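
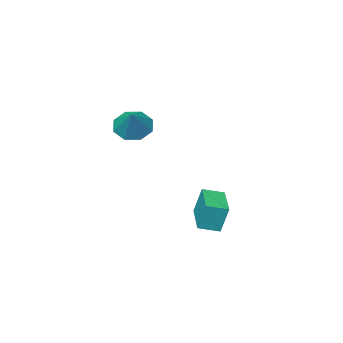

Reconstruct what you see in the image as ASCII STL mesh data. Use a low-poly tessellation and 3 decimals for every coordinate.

solid 
facet normal -0.504 -0.854 0.128
outer loop
vertex 0.133 0.36 0.498
vertex -0.65 0.788 0.273
vertex 0.324 0.063 -0.732
endloop
endfacet
facet normal 0.851 -0.465 0.244
outer loop
vertex 1.19 1.532 -0.953
vertex 0.133 0.36 0.498
vertex 0.324 0.063 -0.732
endloop
endfacet
facet normal -0.503 -0.855 0.129
outer loop
vertex 0.324 0.063 -0.732
vertex -0.65 0.788 0.273
vertex -0.459 0.49 -0.957
endloop
endfacet
facet normal 0.149 -0.233 -0.961
outer loop
vertex -0.459 0.49 -0.957
vertex 1.19 1.532 -0.953
vertex 0.324 0.063 -0.732
endloop
endfacet
facet normal -0.149 0.232 0.961
outer loop
vertex 0.133 0.36 0.498
vertex 0.216 2.257 0.052
vertex -0.65 0.788 0.273
endloop
endfacet
facet normal 0.851 -0.465 0.245
outer loop
vertex 0.999 1.83 0.277
vertex 0.133 0.36 0.498
vertex 1.19 1.532 -0.953
endloop
endfacet
facet normal -0.149 0.232 0.961
outer loop
vertex 0.999 1.83 0.277
vertex 0.216 2.257 0.052
vertex 0.133 0.36 0.498
endloop
endfacet
facet normal -0.851 0.465 -0.245
outer loop
vertex -0.65 0.788 0.273
vertex 0.216 2.257 0.052
vertex -0.459 0.49 -0.957
endloop
endfacet
facet normal 0.149 -0.232 -0.961
outer loop
vertex 0.407 1.96 -1.178
vertex 1.19 1.532 -0.953
vertex -0.459 0.49 -0.957
endloop
endfacet
facet normal -0.851 0.465 -0.244
outer loop
vertex -0.459 0.49 -0.957
vertex 0.216 2.257 0.052
vertex 0.407 1.96 -1.178
endloop
endfacet
facet normal 0.504 0.854 -0.129
outer loop
vertex 0.407 1.96 -1.178
vertex 0.999 1.83 0.277
vertex 1.19 1.532 -0.953
endloop
endfacet
facet normal 0.503 0.855 -0.128
outer loop
vertex 0.216 2.257 0.052
vertex 0.999 1.83 0.277
vertex 0.407 1.96 -1.178
endloop
endfacet
facet normal -0.461 -0.583 -0.669
outer loop
vertex 1.138 -4.392 3.081
vertex 0.633 -3.734 2.855
vertex 1.395 -4.034 2.592
endloop
endfacet
facet normal 0.921 -0.242 0.307
outer loop
vertex 1.138 -4.392 3.081
vertex 1.395 -4.034 2.592
vertex 1.287 -2.906 3.805
endloop
endfacet
facet normal -0.461 -0.584 -0.668
outer loop
vertex 1.395 -4.034 2.592
vertex 0.633 -3.734 2.855
vertex 1.205 -3.501 2.257
endloop
endfacet
facet normal 0.957 0.249 -0.146
outer loop
vertex 1.395 -4.034 2.592
vertex 1.205 -3.501 2.257
vertex 1.287 -2.906 3.805
endloop
endfacet
facet normal -0.461 -0.584 -0.668
outer loop
vertex 1.205 -3.501 2.257
vertex 0.633 -3.734 2.855
vertex 0.68 -3.104 2.272
endloop
endfacet
facet normal 0.565 0.760 -0.322
outer loop
vertex 1.205 -3.501 2.257
vertex 0.68 -3.104 2.272
vertex 1.287 -2.906 3.805
endloop
endfacet
facet normal -0.462 -0.584 -0.668
outer loop
vertex 0.68 -3.104 2.272
vertex 0.633 -3.734 2.855
vertex 0.128 -3.076 2.629
endloop
endfacet
facet normal -0.026 0.993 -0.118
outer loop
vertex 0.68 -3.104 2.272
vertex 0.128 -3.076 2.629
vertex 1.287 -2.906 3.805
endloop
endfacet
facet normal -0.461 -0.583 -0.669
outer loop
vertex 0.128 -3.076 2.629
vertex 0.633 -3.734 2.855
vertex -0.129 -3.434 3.118
endloop
endfacet
facet normal -0.471 0.811 0.347
outer loop
vertex 0.128 -3.076 2.629
vertex -0.129 -3.434 3.118
vertex 1.287 -2.906 3.805
endloop
endfacet
facet normal -0.461 -0.583 -0.669
outer loop
vertex -0.129 -3.434 3.118
vertex 0.633 -3.734 2.855
vertex 0.061 -3.968 3.453
endloop
endfacet
facet normal -0.508 0.321 0.800
outer loop
vertex -0.129 -3.434 3.118
vertex 0.061 -3.968 3.453
vertex 1.287 -2.906 3.805
endloop
endfacet
facet normal -0.460 -0.584 -0.669
outer loop
vertex 0.061 -3.968 3.453
vertex 0.633 -3.734 2.855
vertex 0.586 -4.365 3.438
endloop
endfacet
facet normal -0.116 -0.190 0.975
outer loop
vertex 0.061 -3.968 3.453
vertex 0.586 -4.365 3.438
vertex 1.287 -2.906 3.805
endloop
endfacet
facet normal -0.461 -0.583 -0.669
outer loop
vertex 0.586 -4.365 3.438
vertex 0.633 -3.734 2.855
vertex 1.138 -4.392 3.081
endloop
endfacet
facet normal 0.477 -0.423 0.770
outer loop
vertex 0.586 -4.365 3.438
vertex 1.138 -4.392 3.081
vertex 1.287 -2.906 3.805
endloop
endfacet

endsolid


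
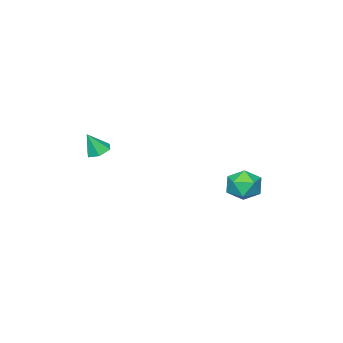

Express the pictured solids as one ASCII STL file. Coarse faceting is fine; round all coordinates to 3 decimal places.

solid 
facet normal -0.382 0.226 -0.896
outer loop
vertex 3.791 -3.307 -0.197
vertex 3.2 -3.209 0.08
vertex 3.626 -2.707 0.025
endloop
endfacet
facet normal 0.968 0.227 0.107
outer loop
vertex 3.791 -3.307 -0.197
vertex 3.626 -2.707 0.025
vertex 3.68 -3.491 1.2
endloop
endfacet
facet normal -0.383 0.227 -0.896
outer loop
vertex 3.626 -2.707 0.025
vertex 3.2 -3.209 0.08
vertex 3.035 -2.61 0.302
endloop
endfacet
facet normal 0.365 0.782 0.505
outer loop
vertex 3.626 -2.707 0.025
vertex 3.035 -2.61 0.302
vertex 3.68 -3.491 1.2
endloop
endfacet
facet normal -0.384 0.226 -0.895
outer loop
vertex 3.035 -2.61 0.302
vertex 3.2 -3.209 0.08
vertex 2.61 -3.111 0.358
endloop
endfacet
facet normal -0.442 0.461 0.770
outer loop
vertex 3.035 -2.61 0.302
vertex 2.61 -3.111 0.358
vertex 3.68 -3.491 1.2
endloop
endfacet
facet normal -0.384 0.226 -0.895
outer loop
vertex 2.61 -3.111 0.358
vertex 3.2 -3.209 0.08
vertex 2.775 -3.71 0.136
endloop
endfacet
facet normal -0.649 -0.415 0.638
outer loop
vertex 2.61 -3.111 0.358
vertex 2.775 -3.71 0.136
vertex 3.68 -3.491 1.2
endloop
endfacet
facet normal -0.384 0.226 -0.895
outer loop
vertex 2.775 -3.71 0.136
vertex 3.2 -3.209 0.08
vertex 3.366 -3.808 -0.142
endloop
endfacet
facet normal -0.048 -0.970 0.240
outer loop
vertex 2.775 -3.71 0.136
vertex 3.366 -3.808 -0.142
vertex 3.68 -3.491 1.2
endloop
endfacet
facet normal -0.382 0.226 -0.896
outer loop
vertex 3.366 -3.808 -0.142
vertex 3.2 -3.209 0.08
vertex 3.791 -3.307 -0.197
endloop
endfacet
facet normal 0.761 -0.648 -0.025
outer loop
vertex 3.366 -3.808 -0.142
vertex 3.791 -3.307 -0.197
vertex 3.68 -3.491 1.2
endloop
endfacet
facet normal -0.392 0.899 0.193
outer loop
vertex -3.636 0.77 -3.743
vertex -4.106 0.391 -2.933
vertex -3.177 0.777 -2.843
endloop
endfacet
facet normal 0.241 0.962 -0.130
outer loop
vertex -3.636 0.77 -3.743
vertex -3.177 0.777 -2.843
vertex -2.656 0.534 -3.673
endloop
endfacet
facet normal 0.204 0.621 -0.757
outer loop
vertex -3.636 0.77 -3.743
vertex -2.656 0.534 -3.673
vertex -3.263 -0.002 -4.276
endloop
endfacet
facet normal -0.453 0.348 -0.821
outer loop
vertex -3.636 0.77 -3.743
vertex -3.263 -0.002 -4.276
vertex -4.159 -0.09 -3.819
endloop
endfacet
facet normal -0.822 0.520 -0.233
outer loop
vertex -3.636 0.77 -3.743
vertex -4.159 -0.09 -3.819
vertex -4.106 0.391 -2.933
endloop
endfacet
facet normal 0.727 0.630 0.272
outer loop
vertex -2.656 0.534 -3.673
vertex -3.177 0.777 -2.843
vertex -2.521 0.01 -2.821
endloop
endfacet
facet normal -0.297 0.529 0.795
outer loop
vertex -3.177 0.777 -2.843
vertex -4.106 0.391 -2.933
vertex -3.417 -0.078 -2.364
endloop
endfacet
facet normal -0.991 -0.084 0.105
outer loop
vertex -4.106 0.391 -2.933
vertex -4.159 -0.09 -3.819
vertex -4.024 -0.614 -2.967
endloop
endfacet
facet normal -0.395 -0.362 -0.844
outer loop
vertex -4.159 -0.09 -3.819
vertex -3.263 -0.002 -4.276
vertex -3.503 -0.857 -3.797
endloop
endfacet
facet normal 0.666 0.079 -0.741
outer loop
vertex -3.263 -0.002 -4.276
vertex -2.656 0.534 -3.673
vertex -2.574 -0.471 -3.707
endloop
endfacet
facet normal 0.453 -0.348 0.821
outer loop
vertex -3.044 -0.85 -2.897
vertex -2.521 0.01 -2.821
vertex -3.417 -0.078 -2.364
endloop
endfacet
facet normal -0.204 -0.621 0.757
outer loop
vertex -3.044 -0.85 -2.897
vertex -3.417 -0.078 -2.364
vertex -4.024 -0.614 -2.967
endloop
endfacet
facet normal -0.241 -0.962 0.130
outer loop
vertex -3.044 -0.85 -2.897
vertex -4.024 -0.614 -2.967
vertex -3.503 -0.857 -3.797
endloop
endfacet
facet normal 0.392 -0.899 -0.193
outer loop
vertex -3.044 -0.85 -2.897
vertex -3.503 -0.857 -3.797
vertex -2.574 -0.471 -3.707
endloop
endfacet
facet normal 0.822 -0.520 0.233
outer loop
vertex -3.044 -0.85 -2.897
vertex -2.574 -0.471 -3.707
vertex -2.521 0.01 -2.821
endloop
endfacet
facet normal 0.395 0.362 0.844
outer loop
vertex -3.417 -0.078 -2.364
vertex -2.521 0.01 -2.821
vertex -3.177 0.777 -2.843
endloop
endfacet
facet normal -0.666 -0.079 0.741
outer loop
vertex -4.024 -0.614 -2.967
vertex -3.417 -0.078 -2.364
vertex -4.106 0.391 -2.933
endloop
endfacet
facet normal -0.727 -0.630 -0.272
outer loop
vertex -3.503 -0.857 -3.797
vertex -4.024 -0.614 -2.967
vertex -4.159 -0.09 -3.819
endloop
endfacet
facet normal 0.297 -0.529 -0.795
outer loop
vertex -2.574 -0.471 -3.707
vertex -3.503 -0.857 -3.797
vertex -3.263 -0.002 -4.276
endloop
endfacet
facet normal 0.991 0.084 -0.105
outer loop
vertex -2.521 0.01 -2.821
vertex -2.574 -0.471 -3.707
vertex -2.656 0.534 -3.673
endloop
endfacet

endsolid


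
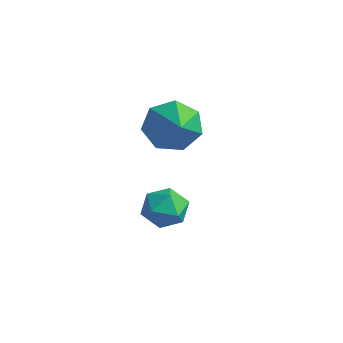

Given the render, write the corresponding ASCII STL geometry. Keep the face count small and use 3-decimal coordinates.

solid 
facet normal -0.746 0.431 -0.508
outer loop
vertex 2.872 1.627 2.496
vertex 2.33 1.636 3.3
vertex 2.943 2.315 2.976
endloop
endfacet
facet normal 0.909 0.171 -0.379
outer loop
vertex 2.872 1.627 2.496
vertex 2.943 2.315 2.976
vertex 3.77 0.804 4.28
endloop
endfacet
facet normal -0.746 0.432 -0.506
outer loop
vertex 2.943 2.315 2.976
vertex 2.33 1.636 3.3
vertex 2.553 2.491 3.701
endloop
endfacet
facet normal 0.743 0.621 0.249
outer loop
vertex 2.943 2.315 2.976
vertex 2.553 2.491 3.701
vertex 3.77 0.804 4.28
endloop
endfacet
facet normal -0.746 0.432 -0.507
outer loop
vertex 2.553 2.491 3.701
vertex 2.33 1.636 3.3
vertex 1.995 2.024 4.124
endloop
endfacet
facet normal 0.249 0.470 0.847
outer loop
vertex 2.553 2.491 3.701
vertex 1.995 2.024 4.124
vertex 3.77 0.804 4.28
endloop
endfacet
facet normal -0.746 0.432 -0.507
outer loop
vertex 1.995 2.024 4.124
vertex 2.33 1.636 3.3
vertex 1.689 1.265 3.927
endloop
endfacet
facet normal -0.201 -0.169 0.965
outer loop
vertex 1.995 2.024 4.124
vertex 1.689 1.265 3.927
vertex 3.77 0.804 4.28
endloop
endfacet
facet normal -0.746 0.431 -0.508
outer loop
vertex 1.689 1.265 3.927
vertex 2.33 1.636 3.3
vertex 1.867 0.785 3.258
endloop
endfacet
facet normal -0.268 -0.815 0.514
outer loop
vertex 1.689 1.265 3.927
vertex 1.867 0.785 3.258
vertex 3.77 0.804 4.28
endloop
endfacet
facet normal -0.746 0.431 -0.507
outer loop
vertex 1.867 0.785 3.258
vertex 2.33 1.636 3.3
vertex 2.393 0.946 2.621
endloop
endfacet
facet normal 0.099 -0.981 -0.166
outer loop
vertex 1.867 0.785 3.258
vertex 2.393 0.946 2.621
vertex 3.77 0.804 4.28
endloop
endfacet
facet normal -0.746 0.431 -0.508
outer loop
vertex 2.393 0.946 2.621
vertex 2.33 1.636 3.3
vertex 2.872 1.627 2.496
endloop
endfacet
facet normal 0.623 -0.542 -0.564
outer loop
vertex 2.393 0.946 2.621
vertex 2.872 1.627 2.496
vertex 3.77 0.804 4.28
endloop
endfacet
facet normal -0.304 0.084 0.949
outer loop
vertex 2.24 1.612 0.413
vertex 2.126 0.79 0.449
vertex 2.861 1.116 0.656
endloop
endfacet
facet normal 0.167 0.595 0.786
outer loop
vertex 2.24 1.612 0.413
vertex 2.861 1.116 0.656
vertex 3.014 1.751 0.143
endloop
endfacet
facet normal -0.091 0.967 0.236
outer loop
vertex 2.24 1.612 0.413
vertex 3.014 1.751 0.143
vertex 2.372 1.818 -0.38
endloop
endfacet
facet normal -0.725 0.687 0.058
outer loop
vertex 2.24 1.612 0.413
vertex 2.372 1.818 -0.38
vertex 1.824 1.224 -0.192
endloop
endfacet
facet normal -0.856 0.140 0.498
outer loop
vertex 2.24 1.612 0.413
vertex 1.824 1.224 -0.192
vertex 2.126 0.79 0.449
endloop
endfacet
facet normal 0.771 0.277 0.573
outer loop
vertex 3.014 1.751 0.143
vertex 2.861 1.116 0.656
vertex 3.376 1.016 0.012
endloop
endfacet
facet normal 0.008 -0.549 0.836
outer loop
vertex 2.861 1.116 0.656
vertex 2.126 0.79 0.449
vertex 2.828 0.422 0.2
endloop
endfacet
facet normal -0.884 -0.455 0.109
outer loop
vertex 2.126 0.79 0.449
vertex 1.824 1.224 -0.192
vertex 2.186 0.489 -0.323
endloop
endfacet
facet normal -0.672 0.429 -0.604
outer loop
vertex 1.824 1.224 -0.192
vertex 2.372 1.818 -0.38
vertex 2.339 1.124 -0.836
endloop
endfacet
facet normal 0.350 0.882 -0.317
outer loop
vertex 2.372 1.818 -0.38
vertex 3.014 1.751 0.143
vertex 3.074 1.45 -0.629
endloop
endfacet
facet normal 0.725 -0.687 -0.058
outer loop
vertex 2.96 0.628 -0.593
vertex 3.376 1.016 0.012
vertex 2.828 0.422 0.2
endloop
endfacet
facet normal 0.091 -0.967 -0.236
outer loop
vertex 2.96 0.628 -0.593
vertex 2.828 0.422 0.2
vertex 2.186 0.489 -0.323
endloop
endfacet
facet normal -0.167 -0.595 -0.786
outer loop
vertex 2.96 0.628 -0.593
vertex 2.186 0.489 -0.323
vertex 2.339 1.124 -0.836
endloop
endfacet
facet normal 0.304 -0.084 -0.949
outer loop
vertex 2.96 0.628 -0.593
vertex 2.339 1.124 -0.836
vertex 3.074 1.45 -0.629
endloop
endfacet
facet normal 0.856 -0.140 -0.498
outer loop
vertex 2.96 0.628 -0.593
vertex 3.074 1.45 -0.629
vertex 3.376 1.016 0.012
endloop
endfacet
facet normal 0.672 -0.429 0.604
outer loop
vertex 2.828 0.422 0.2
vertex 3.376 1.016 0.012
vertex 2.861 1.116 0.656
endloop
endfacet
facet normal -0.350 -0.882 0.317
outer loop
vertex 2.186 0.489 -0.323
vertex 2.828 0.422 0.2
vertex 2.126 0.79 0.449
endloop
endfacet
facet normal -0.771 -0.277 -0.573
outer loop
vertex 2.339 1.124 -0.836
vertex 2.186 0.489 -0.323
vertex 1.824 1.224 -0.192
endloop
endfacet
facet normal -0.008 0.549 -0.836
outer loop
vertex 3.074 1.45 -0.629
vertex 2.339 1.124 -0.836
vertex 2.372 1.818 -0.38
endloop
endfacet
facet normal 0.884 0.455 -0.109
outer loop
vertex 3.376 1.016 0.012
vertex 3.074 1.45 -0.629
vertex 3.014 1.751 0.143
endloop
endfacet

endsolid


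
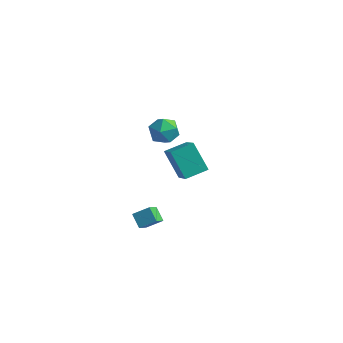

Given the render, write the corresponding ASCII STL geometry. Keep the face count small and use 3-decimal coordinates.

solid 
facet normal -0.693 0.414 0.590
outer loop
vertex 1.134 -0.161 -3.233
vertex 1.821 0.318 -2.762
vertex 1.036 0.662 -3.925
endloop
endfacet
facet normal -0.715 -0.498 -0.491
outer loop
vertex 1.639 0.302 -4.438
vertex 1.134 -0.161 -3.233
vertex 1.036 0.662 -3.925
endloop
endfacet
facet normal -0.694 0.413 0.590
outer loop
vertex 1.036 0.662 -3.925
vertex 1.821 0.318 -2.762
vertex 1.722 1.141 -3.454
endloop
endfacet
facet normal -0.091 0.762 -0.642
outer loop
vertex 1.722 1.141 -3.454
vertex 1.639 0.302 -4.438
vertex 1.036 0.662 -3.925
endloop
endfacet
facet normal 0.091 -0.762 0.642
outer loop
vertex 1.134 -0.161 -3.233
vertex 2.424 -0.042 -3.275
vertex 1.821 0.318 -2.762
endloop
endfacet
facet normal -0.714 -0.499 -0.491
outer loop
vertex 1.738 -0.521 -3.746
vertex 1.134 -0.161 -3.233
vertex 1.639 0.302 -4.438
endloop
endfacet
facet normal 0.091 -0.762 0.642
outer loop
vertex 1.738 -0.521 -3.746
vertex 2.424 -0.042 -3.275
vertex 1.134 -0.161 -3.233
endloop
endfacet
facet normal 0.715 0.498 0.490
outer loop
vertex 1.821 0.318 -2.762
vertex 2.424 -0.042 -3.275
vertex 1.722 1.141 -3.454
endloop
endfacet
facet normal -0.091 0.762 -0.642
outer loop
vertex 2.326 0.781 -3.967
vertex 1.639 0.302 -4.438
vertex 1.722 1.141 -3.454
endloop
endfacet
facet normal 0.714 0.498 0.491
outer loop
vertex 1.722 1.141 -3.454
vertex 2.424 -0.042 -3.275
vertex 2.326 0.781 -3.967
endloop
endfacet
facet normal 0.693 -0.413 -0.591
outer loop
vertex 2.326 0.781 -3.967
vertex 1.738 -0.521 -3.746
vertex 1.639 0.302 -4.438
endloop
endfacet
facet normal 0.694 -0.413 -0.590
outer loop
vertex 2.424 -0.042 -3.275
vertex 1.738 -0.521 -3.746
vertex 2.326 0.781 -3.967
endloop
endfacet
facet normal -0.269 0.649 0.712
outer loop
vertex 1.689 1.382 3.13
vertex 2.211 1.004 3.672
vertex 2.487 1.641 3.196
endloop
endfacet
facet normal -0.313 0.948 0.065
outer loop
vertex 1.689 1.382 3.13
vertex 2.487 1.641 3.196
vertex 2.127 1.574 2.438
endloop
endfacet
facet normal -0.763 0.557 -0.329
outer loop
vertex 1.689 1.382 3.13
vertex 2.127 1.574 2.438
vertex 1.629 0.896 2.446
endloop
endfacet
facet normal -0.997 0.017 0.076
outer loop
vertex 1.689 1.382 3.13
vertex 1.629 0.896 2.446
vertex 1.681 0.544 3.208
endloop
endfacet
facet normal -0.692 0.073 0.718
outer loop
vertex 1.689 1.382 3.13
vertex 1.681 0.544 3.208
vertex 2.211 1.004 3.672
endloop
endfacet
facet normal 0.332 0.913 -0.238
outer loop
vertex 2.127 1.574 2.438
vertex 2.487 1.641 3.196
vertex 2.919 1.316 2.552
endloop
endfacet
facet normal 0.403 0.429 0.808
outer loop
vertex 2.487 1.641 3.196
vertex 2.211 1.004 3.672
vertex 2.971 0.964 3.314
endloop
endfacet
facet normal -0.281 -0.501 0.818
outer loop
vertex 2.211 1.004 3.672
vertex 1.681 0.544 3.208
vertex 2.473 0.286 3.322
endloop
endfacet
facet normal -0.775 -0.592 -0.221
outer loop
vertex 1.681 0.544 3.208
vertex 1.629 0.896 2.446
vertex 2.113 0.219 2.564
endloop
endfacet
facet normal -0.397 0.281 -0.874
outer loop
vertex 1.629 0.896 2.446
vertex 2.127 1.574 2.438
vertex 2.389 0.856 2.088
endloop
endfacet
facet normal 0.997 -0.017 -0.076
outer loop
vertex 2.911 0.478 2.63
vertex 2.919 1.316 2.552
vertex 2.971 0.964 3.314
endloop
endfacet
facet normal 0.763 -0.557 0.329
outer loop
vertex 2.911 0.478 2.63
vertex 2.971 0.964 3.314
vertex 2.473 0.286 3.322
endloop
endfacet
facet normal 0.313 -0.948 -0.065
outer loop
vertex 2.911 0.478 2.63
vertex 2.473 0.286 3.322
vertex 2.113 0.219 2.564
endloop
endfacet
facet normal 0.269 -0.649 -0.712
outer loop
vertex 2.911 0.478 2.63
vertex 2.113 0.219 2.564
vertex 2.389 0.856 2.088
endloop
endfacet
facet normal 0.692 -0.073 -0.718
outer loop
vertex 2.911 0.478 2.63
vertex 2.389 0.856 2.088
vertex 2.919 1.316 2.552
endloop
endfacet
facet normal 0.775 0.592 0.221
outer loop
vertex 2.971 0.964 3.314
vertex 2.919 1.316 2.552
vertex 2.487 1.641 3.196
endloop
endfacet
facet normal 0.397 -0.281 0.874
outer loop
vertex 2.473 0.286 3.322
vertex 2.971 0.964 3.314
vertex 2.211 1.004 3.672
endloop
endfacet
facet normal -0.332 -0.913 0.238
outer loop
vertex 2.113 0.219 2.564
vertex 2.473 0.286 3.322
vertex 1.681 0.544 3.208
endloop
endfacet
facet normal -0.403 -0.429 -0.808
outer loop
vertex 2.389 0.856 2.088
vertex 2.113 0.219 2.564
vertex 1.629 0.896 2.446
endloop
endfacet
facet normal 0.281 0.501 -0.818
outer loop
vertex 2.919 1.316 2.552
vertex 2.389 0.856 2.088
vertex 2.127 1.574 2.438
endloop
endfacet
facet normal -0.509 0.578 -0.638
outer loop
vertex 1.095 2.978 -0.771
vertex 1.817 3.941 -0.474
vertex 2.178 2.551 -2.023
endloop
endfacet
facet normal -0.583 -0.777 -0.239
outer loop
vertex 3.263 1.319 -0.666
vertex 1.095 2.978 -0.771
vertex 2.178 2.551 -2.023
endloop
endfacet
facet normal -0.509 0.578 -0.638
outer loop
vertex 2.178 2.551 -2.023
vertex 1.817 3.941 -0.474
vertex 2.901 3.514 -1.727
endloop
endfacet
facet normal 0.633 -0.250 -0.733
outer loop
vertex 2.901 3.514 -1.727
vertex 3.263 1.319 -0.666
vertex 2.178 2.551 -2.023
endloop
endfacet
facet normal -0.633 0.249 0.733
outer loop
vertex 1.095 2.978 -0.771
vertex 2.902 2.709 0.883
vertex 1.817 3.941 -0.474
endloop
endfacet
facet normal -0.583 -0.777 -0.239
outer loop
vertex 2.179 1.746 0.587
vertex 1.095 2.978 -0.771
vertex 3.263 1.319 -0.666
endloop
endfacet
facet normal -0.633 0.250 0.732
outer loop
vertex 2.179 1.746 0.587
vertex 2.902 2.709 0.883
vertex 1.095 2.978 -0.771
endloop
endfacet
facet normal 0.583 0.777 0.239
outer loop
vertex 1.817 3.941 -0.474
vertex 2.902 2.709 0.883
vertex 2.901 3.514 -1.727
endloop
endfacet
facet normal 0.634 -0.249 -0.732
outer loop
vertex 3.985 2.282 -0.369
vertex 3.263 1.319 -0.666
vertex 2.901 3.514 -1.727
endloop
endfacet
facet normal 0.583 0.777 0.239
outer loop
vertex 2.901 3.514 -1.727
vertex 2.902 2.709 0.883
vertex 3.985 2.282 -0.369
endloop
endfacet
facet normal 0.509 -0.578 0.637
outer loop
vertex 3.985 2.282 -0.369
vertex 2.179 1.746 0.587
vertex 3.263 1.319 -0.666
endloop
endfacet
facet normal 0.509 -0.578 0.638
outer loop
vertex 2.902 2.709 0.883
vertex 2.179 1.746 0.587
vertex 3.985 2.282 -0.369
endloop
endfacet

endsolid


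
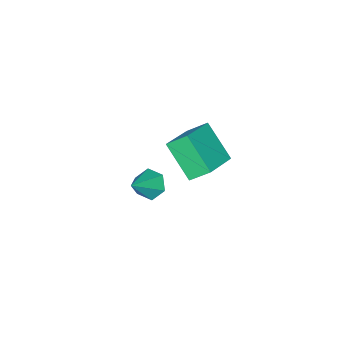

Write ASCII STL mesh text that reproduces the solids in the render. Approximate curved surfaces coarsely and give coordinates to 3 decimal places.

solid 
facet normal -0.912 -0.235 -0.336
outer loop
vertex -1.98 -0.169 1.095
vertex -2.513 0.645 1.973
vertex -1.869 1.446 -0.335
endloop
endfacet
facet normal 0.407 -0.621 -0.670
outer loop
vertex -0.127 1.895 0.307
vertex -1.98 -0.169 1.095
vertex -1.869 1.446 -0.335
endloop
endfacet
facet normal -0.912 -0.235 -0.336
outer loop
vertex -1.869 1.446 -0.335
vertex -2.513 0.645 1.973
vertex -2.402 2.26 0.542
endloop
endfacet
facet normal 0.051 0.747 -0.662
outer loop
vertex -2.402 2.26 0.542
vertex -0.127 1.895 0.307
vertex -1.869 1.446 -0.335
endloop
endfacet
facet normal -0.051 -0.748 0.662
outer loop
vertex -1.98 -0.169 1.095
vertex -0.771 1.094 2.615
vertex -2.513 0.645 1.973
endloop
endfacet
facet normal 0.407 -0.621 -0.670
outer loop
vertex -0.238 0.28 1.738
vertex -1.98 -0.169 1.095
vertex -0.127 1.895 0.307
endloop
endfacet
facet normal -0.052 -0.747 0.662
outer loop
vertex -0.238 0.28 1.738
vertex -0.771 1.094 2.615
vertex -1.98 -0.169 1.095
endloop
endfacet
facet normal -0.407 0.621 0.670
outer loop
vertex -2.513 0.645 1.973
vertex -0.771 1.094 2.615
vertex -2.402 2.26 0.542
endloop
endfacet
facet normal 0.052 0.748 -0.662
outer loop
vertex -0.66 2.709 1.185
vertex -0.127 1.895 0.307
vertex -2.402 2.26 0.542
endloop
endfacet
facet normal -0.407 0.621 0.670
outer loop
vertex -2.402 2.26 0.542
vertex -0.771 1.094 2.615
vertex -0.66 2.709 1.185
endloop
endfacet
facet normal 0.912 0.235 0.336
outer loop
vertex -0.66 2.709 1.185
vertex -0.238 0.28 1.738
vertex -0.127 1.895 0.307
endloop
endfacet
facet normal 0.912 0.235 0.336
outer loop
vertex -0.771 1.094 2.615
vertex -0.238 0.28 1.738
vertex -0.66 2.709 1.185
endloop
endfacet
facet normal -0.767 -0.106 -0.632
outer loop
vertex -1.156 -1.669 -5.073
vertex -1.548 -2.216 -4.506
vertex -1.704 -1.351 -4.461
endloop
endfacet
facet normal 0.439 0.895 -0.072
outer loop
vertex -1.156 -1.669 -5.073
vertex -1.704 -1.351 -4.461
vertex -0.152 -2.024 -3.354
endloop
endfacet
facet normal -0.767 -0.106 -0.632
outer loop
vertex -1.704 -1.351 -4.461
vertex -1.548 -2.216 -4.506
vertex -2.096 -1.898 -3.894
endloop
endfacet
facet normal -0.129 0.757 0.641
outer loop
vertex -1.704 -1.351 -4.461
vertex -2.096 -1.898 -3.894
vertex -0.152 -2.024 -3.354
endloop
endfacet
facet normal -0.767 -0.106 -0.632
outer loop
vertex -2.096 -1.898 -3.894
vertex -1.548 -2.216 -4.506
vertex -1.94 -2.763 -3.939
endloop
endfacet
facet normal -0.272 -0.099 0.957
outer loop
vertex -2.096 -1.898 -3.894
vertex -1.94 -2.763 -3.939
vertex -0.152 -2.024 -3.354
endloop
endfacet
facet normal -0.768 -0.105 -0.632
outer loop
vertex -1.94 -2.763 -3.939
vertex -1.548 -2.216 -4.506
vertex -1.393 -3.081 -4.55
endloop
endfacet
facet normal 0.153 -0.814 0.561
outer loop
vertex -1.94 -2.763 -3.939
vertex -1.393 -3.081 -4.55
vertex -0.152 -2.024 -3.354
endloop
endfacet
facet normal -0.768 -0.105 -0.632
outer loop
vertex -1.393 -3.081 -4.55
vertex -1.548 -2.216 -4.506
vertex -1.001 -2.534 -5.117
endloop
endfacet
facet normal 0.722 -0.675 -0.152
outer loop
vertex -1.393 -3.081 -4.55
vertex -1.001 -2.534 -5.117
vertex -0.152 -2.024 -3.354
endloop
endfacet
facet normal -0.768 -0.105 -0.632
outer loop
vertex -1.001 -2.534 -5.117
vertex -1.548 -2.216 -4.506
vertex -1.156 -1.669 -5.073
endloop
endfacet
facet normal 0.865 0.179 -0.468
outer loop
vertex -1.001 -2.534 -5.117
vertex -1.156 -1.669 -5.073
vertex -0.152 -2.024 -3.354
endloop
endfacet

endsolid


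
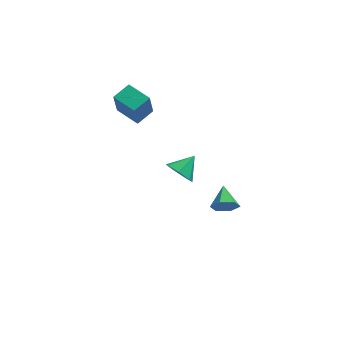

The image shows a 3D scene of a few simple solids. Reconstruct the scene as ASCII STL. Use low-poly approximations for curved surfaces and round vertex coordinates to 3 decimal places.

solid 
facet normal 0.059 -0.931 -0.361
outer loop
vertex 1.115 -4.169 -0.658
vertex 0.827 -4.431 -0.029
vertex 0.382 -4.242 -0.589
endloop
endfacet
facet normal -0.136 0.733 -0.666
outer loop
vertex 1.115 -4.169 -0.658
vertex 0.382 -4.242 -0.589
vertex 0.753 -3.249 0.429
endloop
endfacet
facet normal 0.059 -0.931 -0.361
outer loop
vertex 0.382 -4.242 -0.589
vertex 0.827 -4.431 -0.029
vertex 0.094 -4.504 0.04
endloop
endfacet
facet normal -0.847 0.500 -0.179
outer loop
vertex 0.382 -4.242 -0.589
vertex 0.094 -4.504 0.04
vertex 0.753 -3.249 0.429
endloop
endfacet
facet normal 0.059 -0.931 -0.361
outer loop
vertex 0.094 -4.504 0.04
vertex 0.827 -4.431 -0.029
vertex 0.54 -4.693 0.6
endloop
endfacet
facet normal -0.737 0.186 0.650
outer loop
vertex 0.094 -4.504 0.04
vertex 0.54 -4.693 0.6
vertex 0.753 -3.249 0.429
endloop
endfacet
facet normal 0.059 -0.931 -0.361
outer loop
vertex 0.54 -4.693 0.6
vertex 0.827 -4.431 -0.029
vertex 1.273 -4.62 0.531
endloop
endfacet
facet normal 0.083 0.105 0.991
outer loop
vertex 0.54 -4.693 0.6
vertex 1.273 -4.62 0.531
vertex 0.753 -3.249 0.429
endloop
endfacet
facet normal 0.059 -0.931 -0.361
outer loop
vertex 1.273 -4.62 0.531
vertex 0.827 -4.431 -0.029
vertex 1.561 -4.358 -0.098
endloop
endfacet
facet normal 0.794 0.339 0.505
outer loop
vertex 1.273 -4.62 0.531
vertex 1.561 -4.358 -0.098
vertex 0.753 -3.249 0.429
endloop
endfacet
facet normal 0.059 -0.931 -0.361
outer loop
vertex 1.561 -4.358 -0.098
vertex 0.827 -4.431 -0.029
vertex 1.115 -4.169 -0.658
endloop
endfacet
facet normal 0.684 0.653 -0.325
outer loop
vertex 1.561 -4.358 -0.098
vertex 1.115 -4.169 -0.658
vertex 0.753 -3.249 0.429
endloop
endfacet
facet normal -0.613 -0.596 -0.518
outer loop
vertex -1.068 1.932 -4.373
vertex -1.385 1.597 -3.612
vertex -1.678 2.299 -4.073
endloop
endfacet
facet normal 0.331 0.863 -0.382
outer loop
vertex -1.068 1.932 -4.373
vertex -1.678 2.299 -4.073
vertex -0.575 2.383 -2.928
endloop
endfacet
facet normal -0.613 -0.596 -0.518
outer loop
vertex -1.678 2.299 -4.073
vertex -1.385 1.597 -3.612
vertex -2.067 2.137 -3.426
endloop
endfacet
facet normal -0.201 0.972 0.122
outer loop
vertex -1.678 2.299 -4.073
vertex -2.067 2.137 -3.426
vertex -0.575 2.383 -2.928
endloop
endfacet
facet normal -0.613 -0.596 -0.519
outer loop
vertex -2.067 2.137 -3.426
vertex -1.385 1.597 -3.612
vertex -1.943 1.568 -2.919
endloop
endfacet
facet normal -0.342 0.582 0.737
outer loop
vertex -2.067 2.137 -3.426
vertex -1.943 1.568 -2.919
vertex -0.575 2.383 -2.928
endloop
endfacet
facet normal -0.612 -0.597 -0.518
outer loop
vertex -1.943 1.568 -2.919
vertex -1.385 1.597 -3.612
vertex -1.398 1.021 -2.933
endloop
endfacet
facet normal 0.014 -0.012 1.000
outer loop
vertex -1.943 1.568 -2.919
vertex -1.398 1.021 -2.933
vertex -0.575 2.383 -2.928
endloop
endfacet
facet normal -0.614 -0.596 -0.517
outer loop
vertex -1.398 1.021 -2.933
vertex -1.385 1.597 -3.612
vertex -0.844 0.907 -3.459
endloop
endfacet
facet normal 0.600 -0.365 0.711
outer loop
vertex -1.398 1.021 -2.933
vertex -0.844 0.907 -3.459
vertex -0.575 2.383 -2.928
endloop
endfacet
facet normal -0.614 -0.596 -0.517
outer loop
vertex -0.844 0.907 -3.459
vertex -1.385 1.597 -3.612
vertex -0.697 1.312 -4.1
endloop
endfacet
facet normal 0.973 -0.210 0.091
outer loop
vertex -0.844 0.907 -3.459
vertex -0.697 1.312 -4.1
vertex -0.575 2.383 -2.928
endloop
endfacet
facet normal -0.614 -0.596 -0.518
outer loop
vertex -0.697 1.312 -4.1
vertex -1.385 1.597 -3.612
vertex -1.068 1.932 -4.373
endloop
endfacet
facet normal 0.854 0.337 -0.396
outer loop
vertex -0.697 1.312 -4.1
vertex -1.068 1.932 -4.373
vertex -0.575 2.383 -2.928
endloop
endfacet
facet normal -0.725 0.680 0.108
outer loop
vertex -4.635 0.735 3.666
vertex -3.879 1.496 3.95
vertex -4.485 1.123 2.225
endloop
endfacet
facet normal -0.681 -0.686 -0.256
outer loop
vertex -3.441 0.144 2.07
vertex -4.635 0.735 3.666
vertex -4.485 1.123 2.225
endloop
endfacet
facet normal -0.725 0.680 0.108
outer loop
vertex -4.485 1.123 2.225
vertex -3.879 1.496 3.95
vertex -3.729 1.884 2.509
endloop
endfacet
facet normal 0.100 0.259 -0.961
outer loop
vertex -3.729 1.884 2.509
vertex -3.441 0.144 2.07
vertex -4.485 1.123 2.225
endloop
endfacet
facet normal -0.100 -0.259 0.961
outer loop
vertex -4.635 0.735 3.666
vertex -2.835 0.517 3.795
vertex -3.879 1.496 3.95
endloop
endfacet
facet normal -0.681 -0.686 -0.256
outer loop
vertex -3.591 -0.244 3.511
vertex -4.635 0.735 3.666
vertex -3.441 0.144 2.07
endloop
endfacet
facet normal -0.100 -0.259 0.961
outer loop
vertex -3.591 -0.244 3.511
vertex -2.835 0.517 3.795
vertex -4.635 0.735 3.666
endloop
endfacet
facet normal 0.681 0.686 0.256
outer loop
vertex -3.879 1.496 3.95
vertex -2.835 0.517 3.795
vertex -3.729 1.884 2.509
endloop
endfacet
facet normal 0.100 0.259 -0.961
outer loop
vertex -2.685 0.905 2.354
vertex -3.441 0.144 2.07
vertex -3.729 1.884 2.509
endloop
endfacet
facet normal 0.681 0.686 0.256
outer loop
vertex -3.729 1.884 2.509
vertex -2.835 0.517 3.795
vertex -2.685 0.905 2.354
endloop
endfacet
facet normal 0.725 -0.680 -0.108
outer loop
vertex -2.685 0.905 2.354
vertex -3.591 -0.244 3.511
vertex -3.441 0.144 2.07
endloop
endfacet
facet normal 0.725 -0.680 -0.108
outer loop
vertex -2.835 0.517 3.795
vertex -3.591 -0.244 3.511
vertex -2.685 0.905 2.354
endloop
endfacet

endsolid


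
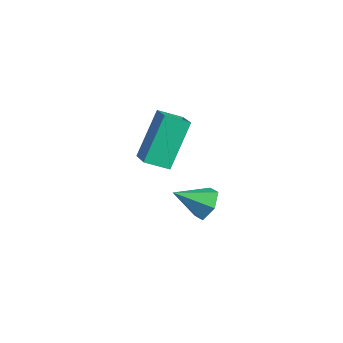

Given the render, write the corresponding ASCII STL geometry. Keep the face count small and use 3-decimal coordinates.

solid 
facet normal 0.213 0.822 -0.529
outer loop
vertex -1.015 -1.201 -1.328
vertex -1.565 -0.8 -0.926
vertex -0.82 -0.823 -0.662
endloop
endfacet
facet normal 0.766 -0.629 0.133
outer loop
vertex -1.015 -1.201 -1.328
vertex -0.82 -0.823 -0.662
vertex -1.875 -2.0 -0.154
endloop
endfacet
facet normal 0.213 0.822 -0.529
outer loop
vertex -0.82 -0.823 -0.662
vertex -1.565 -0.8 -0.926
vertex -1.37 -0.422 -0.26
endloop
endfacet
facet normal 0.531 -0.114 0.840
outer loop
vertex -0.82 -0.823 -0.662
vertex -1.37 -0.422 -0.26
vertex -1.875 -2.0 -0.154
endloop
endfacet
facet normal 0.213 0.822 -0.529
outer loop
vertex -1.37 -0.422 -0.26
vertex -1.565 -0.8 -0.926
vertex -2.114 -0.399 -0.524
endloop
endfacet
facet normal -0.325 0.167 0.931
outer loop
vertex -1.37 -0.422 -0.26
vertex -2.114 -0.399 -0.524
vertex -1.875 -2.0 -0.154
endloop
endfacet
facet normal 0.213 0.822 -0.529
outer loop
vertex -2.114 -0.399 -0.524
vertex -1.565 -0.8 -0.926
vertex -2.309 -0.777 -1.19
endloop
endfacet
facet normal -0.946 -0.068 0.316
outer loop
vertex -2.114 -0.399 -0.524
vertex -2.309 -0.777 -1.19
vertex -1.875 -2.0 -0.154
endloop
endfacet
facet normal 0.213 0.822 -0.529
outer loop
vertex -2.309 -0.777 -1.19
vertex -1.565 -0.8 -0.926
vertex -1.76 -1.178 -1.592
endloop
endfacet
facet normal -0.712 -0.583 -0.390
outer loop
vertex -2.309 -0.777 -1.19
vertex -1.76 -1.178 -1.592
vertex -1.875 -2.0 -0.154
endloop
endfacet
facet normal 0.213 0.822 -0.529
outer loop
vertex -1.76 -1.178 -1.592
vertex -1.565 -0.8 -0.926
vertex -1.015 -1.201 -1.328
endloop
endfacet
facet normal 0.144 -0.864 -0.482
outer loop
vertex -1.76 -1.178 -1.592
vertex -1.015 -1.201 -1.328
vertex -1.875 -2.0 -0.154
endloop
endfacet
facet normal -0.894 0.195 -0.403
outer loop
vertex -2.768 -2.213 3.783
vertex -2.409 -1.363 3.398
vertex -2.192 -3.264 1.997
endloop
endfacet
facet normal -0.359 -0.850 0.385
outer loop
vertex -0.851 -3.557 2.602
vertex -2.768 -2.213 3.783
vertex -2.192 -3.264 1.997
endloop
endfacet
facet normal -0.894 0.195 -0.403
outer loop
vertex -2.192 -3.264 1.997
vertex -2.409 -1.363 3.398
vertex -1.833 -2.414 1.613
endloop
endfacet
facet normal 0.268 -0.488 -0.830
outer loop
vertex -1.833 -2.414 1.613
vertex -0.851 -3.557 2.602
vertex -2.192 -3.264 1.997
endloop
endfacet
facet normal -0.268 0.489 0.830
outer loop
vertex -2.768 -2.213 3.783
vertex -1.068 -1.656 4.003
vertex -2.409 -1.363 3.398
endloop
endfacet
facet normal -0.359 -0.850 0.385
outer loop
vertex -1.427 -2.506 4.387
vertex -2.768 -2.213 3.783
vertex -0.851 -3.557 2.602
endloop
endfacet
facet normal -0.267 0.488 0.831
outer loop
vertex -1.427 -2.506 4.387
vertex -1.068 -1.656 4.003
vertex -2.768 -2.213 3.783
endloop
endfacet
facet normal 0.359 0.850 -0.385
outer loop
vertex -2.409 -1.363 3.398
vertex -1.068 -1.656 4.003
vertex -1.833 -2.414 1.613
endloop
endfacet
facet normal 0.267 -0.489 -0.830
outer loop
vertex -0.492 -2.707 2.217
vertex -0.851 -3.557 2.602
vertex -1.833 -2.414 1.613
endloop
endfacet
facet normal 0.359 0.850 -0.385
outer loop
vertex -1.833 -2.414 1.613
vertex -1.068 -1.656 4.003
vertex -0.492 -2.707 2.217
endloop
endfacet
facet normal 0.894 -0.195 0.403
outer loop
vertex -0.492 -2.707 2.217
vertex -1.427 -2.506 4.387
vertex -0.851 -3.557 2.602
endloop
endfacet
facet normal 0.894 -0.195 0.403
outer loop
vertex -1.068 -1.656 4.003
vertex -1.427 -2.506 4.387
vertex -0.492 -2.707 2.217
endloop
endfacet

endsolid


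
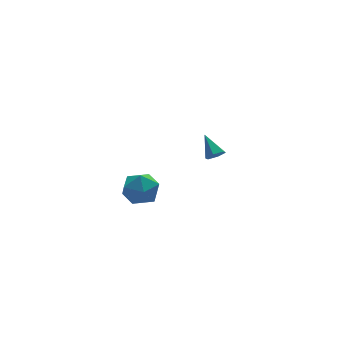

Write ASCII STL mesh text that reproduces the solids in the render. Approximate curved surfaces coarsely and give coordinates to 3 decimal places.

solid 
facet normal 0.057 -0.783 -0.620
outer loop
vertex 4.054 1.725 -3.597
vertex 3.796 1.448 -3.271
vertex 3.555 1.709 -3.623
endloop
endfacet
facet normal 0.001 0.846 -0.534
outer loop
vertex 4.054 1.725 -3.597
vertex 3.555 1.709 -3.623
vertex 3.724 2.412 -2.509
endloop
endfacet
facet normal 0.057 -0.783 -0.620
outer loop
vertex 3.555 1.709 -3.623
vertex 3.796 1.448 -3.271
vertex 3.297 1.432 -3.297
endloop
endfacet
facet normal -0.825 0.526 -0.207
outer loop
vertex 3.555 1.709 -3.623
vertex 3.297 1.432 -3.297
vertex 3.724 2.412 -2.509
endloop
endfacet
facet normal 0.057 -0.784 -0.618
outer loop
vertex 3.297 1.432 -3.297
vertex 3.796 1.448 -3.271
vertex 3.537 1.171 -2.944
endloop
endfacet
facet normal -0.845 -0.059 0.531
outer loop
vertex 3.297 1.432 -3.297
vertex 3.537 1.171 -2.944
vertex 3.724 2.412 -2.509
endloop
endfacet
facet normal 0.059 -0.784 -0.618
outer loop
vertex 3.537 1.171 -2.944
vertex 3.796 1.448 -3.271
vertex 4.036 1.188 -2.918
endloop
endfacet
facet normal -0.038 -0.325 0.945
outer loop
vertex 3.537 1.171 -2.944
vertex 4.036 1.188 -2.918
vertex 3.724 2.412 -2.509
endloop
endfacet
facet normal 0.060 -0.784 -0.618
outer loop
vertex 4.036 1.188 -2.918
vertex 3.796 1.448 -3.271
vertex 4.295 1.465 -3.244
endloop
endfacet
facet normal 0.786 -0.006 0.619
outer loop
vertex 4.036 1.188 -2.918
vertex 4.295 1.465 -3.244
vertex 3.724 2.412 -2.509
endloop
endfacet
facet normal 0.060 -0.784 -0.618
outer loop
vertex 4.295 1.465 -3.244
vertex 3.796 1.448 -3.271
vertex 4.054 1.725 -3.597
endloop
endfacet
facet normal 0.805 0.580 -0.122
outer loop
vertex 4.295 1.465 -3.244
vertex 4.054 1.725 -3.597
vertex 3.724 2.412 -2.509
endloop
endfacet
facet normal -0.527 0.314 0.790
outer loop
vertex -2.198 -2.744 0.077
vertex -2.668 -3.479 0.056
vertex -1.936 -3.443 0.53
endloop
endfacet
facet normal 0.138 0.575 0.807
outer loop
vertex -2.198 -2.744 0.077
vertex -1.936 -3.443 0.53
vertex -1.353 -2.965 0.09
endloop
endfacet
facet normal 0.245 0.947 0.207
outer loop
vertex -2.198 -2.744 0.077
vertex -1.353 -2.965 0.09
vertex -1.725 -2.706 -0.656
endloop
endfacet
facet normal -0.353 0.918 -0.180
outer loop
vertex -2.198 -2.744 0.077
vertex -1.725 -2.706 -0.656
vertex -2.538 -3.023 -0.677
endloop
endfacet
facet normal -0.831 0.526 0.180
outer loop
vertex -2.198 -2.744 0.077
vertex -2.538 -3.023 -0.677
vertex -2.668 -3.479 0.056
endloop
endfacet
facet normal 0.590 0.023 0.807
outer loop
vertex -1.353 -2.965 0.09
vertex -1.936 -3.443 0.53
vertex -1.302 -3.837 0.077
endloop
endfacet
facet normal -0.485 -0.397 0.779
outer loop
vertex -1.936 -3.443 0.53
vertex -2.668 -3.479 0.056
vertex -2.115 -4.154 0.056
endloop
endfacet
facet normal -0.977 -0.054 -0.207
outer loop
vertex -2.668 -3.479 0.056
vertex -2.538 -3.023 -0.677
vertex -2.487 -3.895 -0.69
endloop
endfacet
facet normal -0.205 0.578 -0.790
outer loop
vertex -2.538 -3.023 -0.677
vertex -1.725 -2.706 -0.656
vertex -1.904 -3.417 -1.13
endloop
endfacet
facet normal 0.763 0.625 -0.163
outer loop
vertex -1.725 -2.706 -0.656
vertex -1.353 -2.965 0.09
vertex -1.172 -3.381 -0.656
endloop
endfacet
facet normal 0.353 -0.918 0.180
outer loop
vertex -1.642 -4.116 -0.677
vertex -1.302 -3.837 0.077
vertex -2.115 -4.154 0.056
endloop
endfacet
facet normal -0.245 -0.947 -0.207
outer loop
vertex -1.642 -4.116 -0.677
vertex -2.115 -4.154 0.056
vertex -2.487 -3.895 -0.69
endloop
endfacet
facet normal -0.138 -0.575 -0.807
outer loop
vertex -1.642 -4.116 -0.677
vertex -2.487 -3.895 -0.69
vertex -1.904 -3.417 -1.13
endloop
endfacet
facet normal 0.527 -0.314 -0.790
outer loop
vertex -1.642 -4.116 -0.677
vertex -1.904 -3.417 -1.13
vertex -1.172 -3.381 -0.656
endloop
endfacet
facet normal 0.831 -0.526 -0.180
outer loop
vertex -1.642 -4.116 -0.677
vertex -1.172 -3.381 -0.656
vertex -1.302 -3.837 0.077
endloop
endfacet
facet normal 0.205 -0.578 0.790
outer loop
vertex -2.115 -4.154 0.056
vertex -1.302 -3.837 0.077
vertex -1.936 -3.443 0.53
endloop
endfacet
facet normal -0.763 -0.625 0.163
outer loop
vertex -2.487 -3.895 -0.69
vertex -2.115 -4.154 0.056
vertex -2.668 -3.479 0.056
endloop
endfacet
facet normal -0.590 -0.023 -0.807
outer loop
vertex -1.904 -3.417 -1.13
vertex -2.487 -3.895 -0.69
vertex -2.538 -3.023 -0.677
endloop
endfacet
facet normal 0.485 0.397 -0.779
outer loop
vertex -1.172 -3.381 -0.656
vertex -1.904 -3.417 -1.13
vertex -1.725 -2.706 -0.656
endloop
endfacet
facet normal 0.977 0.054 0.207
outer loop
vertex -1.302 -3.837 0.077
vertex -1.172 -3.381 -0.656
vertex -1.353 -2.965 0.09
endloop
endfacet

endsolid


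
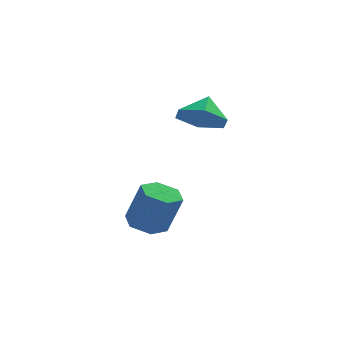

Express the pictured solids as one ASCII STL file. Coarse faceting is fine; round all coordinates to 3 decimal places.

solid 
facet normal -0.260 -0.661 -0.704
outer loop
vertex 4.114 -1.674 1.293
vertex 3.23 -1.2 1.175
vertex 4.029 -0.924 0.621
endloop
endfacet
facet normal 0.923 0.309 0.228
outer loop
vertex 4.114 -1.674 1.293
vertex 4.029 -0.924 0.621
vertex 3.53 -0.44 1.985
endloop
endfacet
facet normal -0.260 -0.661 -0.704
outer loop
vertex 4.029 -0.924 0.621
vertex 3.23 -1.2 1.175
vertex 3.145 -0.451 0.503
endloop
endfacet
facet normal 0.481 0.867 -0.131
outer loop
vertex 4.029 -0.924 0.621
vertex 3.145 -0.451 0.503
vertex 3.53 -0.44 1.985
endloop
endfacet
facet normal -0.260 -0.661 -0.704
outer loop
vertex 3.145 -0.451 0.503
vertex 3.23 -1.2 1.175
vertex 2.346 -0.726 1.057
endloop
endfacet
facet normal -0.283 0.957 0.066
outer loop
vertex 3.145 -0.451 0.503
vertex 2.346 -0.726 1.057
vertex 3.53 -0.44 1.985
endloop
endfacet
facet normal -0.261 -0.661 -0.704
outer loop
vertex 2.346 -0.726 1.057
vertex 3.23 -1.2 1.175
vertex 2.432 -1.475 1.729
endloop
endfacet
facet normal -0.608 0.490 0.624
outer loop
vertex 2.346 -0.726 1.057
vertex 2.432 -1.475 1.729
vertex 3.53 -0.44 1.985
endloop
endfacet
facet normal -0.261 -0.661 -0.704
outer loop
vertex 2.432 -1.475 1.729
vertex 3.23 -1.2 1.175
vertex 3.316 -1.949 1.847
endloop
endfacet
facet normal -0.167 -0.066 0.984
outer loop
vertex 2.432 -1.475 1.729
vertex 3.316 -1.949 1.847
vertex 3.53 -0.44 1.985
endloop
endfacet
facet normal -0.261 -0.661 -0.704
outer loop
vertex 3.316 -1.949 1.847
vertex 3.23 -1.2 1.175
vertex 4.114 -1.674 1.293
endloop
endfacet
facet normal 0.599 -0.157 0.785
outer loop
vertex 3.316 -1.949 1.847
vertex 4.114 -1.674 1.293
vertex 3.53 -0.44 1.985
endloop
endfacet
facet normal -0.321 0.139 -0.937
outer loop
vertex 2.013 -2.19 -3.833
vertex 1.286 -1.971 -3.551
vertex 1.861 -1.412 -3.665
endloop
endfacet
facet normal 0.929 0.242 -0.281
outer loop
vertex 2.013 -2.19 -3.833
vertex 1.861 -1.412 -3.665
vertex 2.561 -2.429 -2.231
endloop
endfacet
facet normal 0.929 0.241 -0.282
outer loop
vertex 2.561 -2.429 -2.231
vertex 1.861 -1.412 -3.665
vertex 2.41 -1.651 -2.063
endloop
endfacet
facet normal 0.321 -0.140 0.937
outer loop
vertex 2.561 -2.429 -2.231
vertex 2.41 -1.651 -2.063
vertex 1.834 -2.209 -1.949
endloop
endfacet
facet normal -0.321 0.139 -0.937
outer loop
vertex 1.861 -1.412 -3.665
vertex 1.286 -1.971 -3.551
vertex 1.134 -1.193 -3.383
endloop
endfacet
facet normal 0.302 0.953 0.039
outer loop
vertex 1.861 -1.412 -3.665
vertex 1.134 -1.193 -3.383
vertex 2.41 -1.651 -2.063
endloop
endfacet
facet normal 0.302 0.953 0.039
outer loop
vertex 2.41 -1.651 -2.063
vertex 1.134 -1.193 -3.383
vertex 1.683 -1.432 -1.781
endloop
endfacet
facet normal 0.321 -0.140 0.937
outer loop
vertex 2.41 -1.651 -2.063
vertex 1.683 -1.432 -1.781
vertex 1.834 -2.209 -1.949
endloop
endfacet
facet normal -0.321 0.140 -0.937
outer loop
vertex 1.134 -1.193 -3.383
vertex 1.286 -1.971 -3.551
vertex 0.559 -1.751 -3.269
endloop
endfacet
facet normal -0.626 0.711 0.321
outer loop
vertex 1.134 -1.193 -3.383
vertex 0.559 -1.751 -3.269
vertex 1.683 -1.432 -1.781
endloop
endfacet
facet normal -0.626 0.711 0.320
outer loop
vertex 1.683 -1.432 -1.781
vertex 0.559 -1.751 -3.269
vertex 1.107 -1.99 -1.667
endloop
endfacet
facet normal 0.321 -0.140 0.937
outer loop
vertex 1.683 -1.432 -1.781
vertex 1.107 -1.99 -1.667
vertex 1.834 -2.209 -1.949
endloop
endfacet
facet normal -0.321 0.140 -0.937
outer loop
vertex 0.559 -1.751 -3.269
vertex 1.286 -1.971 -3.551
vertex 0.71 -2.529 -3.437
endloop
endfacet
facet normal -0.929 -0.241 0.282
outer loop
vertex 0.559 -1.751 -3.269
vertex 0.71 -2.529 -3.437
vertex 1.107 -1.99 -1.667
endloop
endfacet
facet normal -0.928 -0.242 0.282
outer loop
vertex 1.107 -1.99 -1.667
vertex 0.71 -2.529 -3.437
vertex 1.259 -2.768 -1.835
endloop
endfacet
facet normal 0.321 -0.139 0.937
outer loop
vertex 1.107 -1.99 -1.667
vertex 1.259 -2.768 -1.835
vertex 1.834 -2.209 -1.949
endloop
endfacet
facet normal -0.321 0.140 -0.937
outer loop
vertex 0.71 -2.529 -3.437
vertex 1.286 -1.971 -3.551
vertex 1.437 -2.748 -3.719
endloop
endfacet
facet normal -0.302 -0.953 -0.039
outer loop
vertex 0.71 -2.529 -3.437
vertex 1.437 -2.748 -3.719
vertex 1.259 -2.768 -1.835
endloop
endfacet
facet normal -0.302 -0.953 -0.039
outer loop
vertex 1.259 -2.768 -1.835
vertex 1.437 -2.748 -3.719
vertex 1.986 -2.987 -2.117
endloop
endfacet
facet normal 0.321 -0.139 0.937
outer loop
vertex 1.259 -2.768 -1.835
vertex 1.986 -2.987 -2.117
vertex 1.834 -2.209 -1.949
endloop
endfacet
facet normal -0.321 0.140 -0.937
outer loop
vertex 1.437 -2.748 -3.719
vertex 1.286 -1.971 -3.551
vertex 2.013 -2.19 -3.833
endloop
endfacet
facet normal 0.626 -0.711 -0.321
outer loop
vertex 1.437 -2.748 -3.719
vertex 2.013 -2.19 -3.833
vertex 1.986 -2.987 -2.117
endloop
endfacet
facet normal 0.626 -0.711 -0.320
outer loop
vertex 1.986 -2.987 -2.117
vertex 2.013 -2.19 -3.833
vertex 2.561 -2.429 -2.231
endloop
endfacet
facet normal 0.321 -0.140 0.937
outer loop
vertex 1.986 -2.987 -2.117
vertex 2.561 -2.429 -2.231
vertex 1.834 -2.209 -1.949
endloop
endfacet

endsolid


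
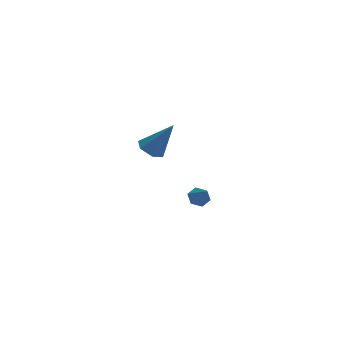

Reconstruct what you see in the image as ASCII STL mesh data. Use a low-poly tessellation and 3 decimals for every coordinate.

solid 
facet normal -0.553 0.031 -0.833
outer loop
vertex 0.364 -1.76 0.658
vertex -0.126 -1.474 0.994
vertex 0.334 -1.103 0.702
endloop
endfacet
facet normal 0.964 0.061 -0.260
outer loop
vertex 0.364 -1.76 0.658
vertex 0.334 -1.103 0.702
vertex 0.826 -1.526 2.426
endloop
endfacet
facet normal -0.553 0.030 -0.833
outer loop
vertex 0.334 -1.103 0.702
vertex -0.126 -1.474 0.994
vertex -0.156 -0.816 1.038
endloop
endfacet
facet normal 0.533 0.845 0.055
outer loop
vertex 0.334 -1.103 0.702
vertex -0.156 -0.816 1.038
vertex 0.826 -1.526 2.426
endloop
endfacet
facet normal -0.554 0.030 -0.832
outer loop
vertex -0.156 -0.816 1.038
vertex -0.126 -1.474 0.994
vertex -0.616 -1.187 1.331
endloop
endfacet
facet normal -0.257 0.775 0.578
outer loop
vertex -0.156 -0.816 1.038
vertex -0.616 -1.187 1.331
vertex 0.826 -1.526 2.426
endloop
endfacet
facet normal -0.554 0.031 -0.832
outer loop
vertex -0.616 -1.187 1.331
vertex -0.126 -1.474 0.994
vertex -0.587 -1.845 1.287
endloop
endfacet
facet normal -0.615 -0.080 0.785
outer loop
vertex -0.616 -1.187 1.331
vertex -0.587 -1.845 1.287
vertex 0.826 -1.526 2.426
endloop
endfacet
facet normal -0.553 0.029 -0.833
outer loop
vertex -0.587 -1.845 1.287
vertex -0.126 -1.474 0.994
vertex -0.096 -2.132 0.951
endloop
endfacet
facet normal -0.184 -0.864 0.470
outer loop
vertex -0.587 -1.845 1.287
vertex -0.096 -2.132 0.951
vertex 0.826 -1.526 2.426
endloop
endfacet
facet normal -0.554 0.029 -0.832
outer loop
vertex -0.096 -2.132 0.951
vertex -0.126 -1.474 0.994
vertex 0.364 -1.76 0.658
endloop
endfacet
facet normal 0.607 -0.793 -0.054
outer loop
vertex -0.096 -2.132 0.951
vertex 0.364 -1.76 0.658
vertex 0.826 -1.526 2.426
endloop
endfacet
facet normal -0.239 0.642 -0.729
outer loop
vertex 2.639 2.198 -4.204
vertex 2.246 1.855 -4.377
vertex 2.13 2.239 -4.001
endloop
endfacet
facet normal 0.359 0.473 0.805
outer loop
vertex 2.639 2.198 -4.204
vertex 2.13 2.239 -4.001
vertex 2.534 1.085 -3.503
endloop
endfacet
facet normal -0.240 0.641 -0.729
outer loop
vertex 2.13 2.239 -4.001
vertex 2.246 1.855 -4.377
vertex 1.737 1.895 -4.174
endloop
endfacet
facet normal -0.522 0.177 0.834
outer loop
vertex 2.13 2.239 -4.001
vertex 1.737 1.895 -4.174
vertex 2.534 1.085 -3.503
endloop
endfacet
facet normal -0.240 0.642 -0.728
outer loop
vertex 1.737 1.895 -4.174
vertex 2.246 1.855 -4.377
vertex 1.853 1.512 -4.55
endloop
endfacet
facet normal -0.792 -0.533 0.298
outer loop
vertex 1.737 1.895 -4.174
vertex 1.853 1.512 -4.55
vertex 2.534 1.085 -3.503
endloop
endfacet
facet normal -0.239 0.642 -0.729
outer loop
vertex 1.853 1.512 -4.55
vertex 2.246 1.855 -4.377
vertex 2.362 1.471 -4.753
endloop
endfacet
facet normal -0.183 -0.946 -0.267
outer loop
vertex 1.853 1.512 -4.55
vertex 2.362 1.471 -4.753
vertex 2.534 1.085 -3.503
endloop
endfacet
facet normal -0.240 0.641 -0.729
outer loop
vertex 2.362 1.471 -4.753
vertex 2.246 1.855 -4.377
vertex 2.755 1.815 -4.58
endloop
endfacet
facet normal 0.700 -0.650 -0.297
outer loop
vertex 2.362 1.471 -4.753
vertex 2.755 1.815 -4.58
vertex 2.534 1.085 -3.503
endloop
endfacet
facet normal -0.240 0.642 -0.728
outer loop
vertex 2.755 1.815 -4.58
vertex 2.246 1.855 -4.377
vertex 2.639 2.198 -4.204
endloop
endfacet
facet normal 0.969 0.059 0.239
outer loop
vertex 2.755 1.815 -4.58
vertex 2.639 2.198 -4.204
vertex 2.534 1.085 -3.503
endloop
endfacet

endsolid


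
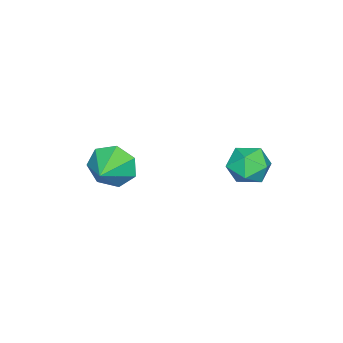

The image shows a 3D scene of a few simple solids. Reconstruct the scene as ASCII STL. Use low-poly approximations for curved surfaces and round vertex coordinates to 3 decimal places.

solid 
facet normal -0.565 -0.806 0.175
outer loop
vertex -3.134 1.924 -3.278
vertex -2.605 1.489 -3.573
vertex -2.597 1.642 -2.843
endloop
endfacet
facet normal -0.690 -0.298 0.659
outer loop
vertex -3.134 1.924 -3.278
vertex -2.597 1.642 -2.843
vertex -2.817 2.35 -2.753
endloop
endfacet
facet normal -0.905 0.288 0.313
outer loop
vertex -3.134 1.924 -3.278
vertex -2.817 2.35 -2.753
vertex -2.96 2.634 -3.429
endloop
endfacet
facet normal -0.912 0.142 -0.385
outer loop
vertex -3.134 1.924 -3.278
vertex -2.96 2.634 -3.429
vertex -2.829 2.102 -3.935
endloop
endfacet
facet normal -0.702 -0.534 -0.471
outer loop
vertex -3.134 1.924 -3.278
vertex -2.829 2.102 -3.935
vertex -2.605 1.489 -3.573
endloop
endfacet
facet normal -0.073 -0.148 0.986
outer loop
vertex -2.817 2.35 -2.753
vertex -2.597 1.642 -2.843
vertex -2.091 2.178 -2.725
endloop
endfacet
facet normal 0.129 -0.971 0.202
outer loop
vertex -2.597 1.642 -2.843
vertex -2.605 1.489 -3.573
vertex -1.96 1.646 -3.231
endloop
endfacet
facet normal -0.093 -0.531 -0.842
outer loop
vertex -2.605 1.489 -3.573
vertex -2.829 2.102 -3.935
vertex -2.103 1.93 -3.907
endloop
endfacet
facet normal -0.432 0.563 -0.704
outer loop
vertex -2.829 2.102 -3.935
vertex -2.96 2.634 -3.429
vertex -2.323 2.638 -3.817
endloop
endfacet
facet normal -0.421 0.801 0.426
outer loop
vertex -2.96 2.634 -3.429
vertex -2.817 2.35 -2.753
vertex -2.315 2.791 -3.087
endloop
endfacet
facet normal 0.912 -0.142 0.385
outer loop
vertex -1.786 2.356 -3.382
vertex -2.091 2.178 -2.725
vertex -1.96 1.646 -3.231
endloop
endfacet
facet normal 0.905 -0.288 -0.313
outer loop
vertex -1.786 2.356 -3.382
vertex -1.96 1.646 -3.231
vertex -2.103 1.93 -3.907
endloop
endfacet
facet normal 0.690 0.298 -0.659
outer loop
vertex -1.786 2.356 -3.382
vertex -2.103 1.93 -3.907
vertex -2.323 2.638 -3.817
endloop
endfacet
facet normal 0.565 0.806 -0.175
outer loop
vertex -1.786 2.356 -3.382
vertex -2.323 2.638 -3.817
vertex -2.315 2.791 -3.087
endloop
endfacet
facet normal 0.702 0.534 0.471
outer loop
vertex -1.786 2.356 -3.382
vertex -2.315 2.791 -3.087
vertex -2.091 2.178 -2.725
endloop
endfacet
facet normal 0.432 -0.563 0.704
outer loop
vertex -1.96 1.646 -3.231
vertex -2.091 2.178 -2.725
vertex -2.597 1.642 -2.843
endloop
endfacet
facet normal 0.421 -0.801 -0.426
outer loop
vertex -2.103 1.93 -3.907
vertex -1.96 1.646 -3.231
vertex -2.605 1.489 -3.573
endloop
endfacet
facet normal 0.073 0.148 -0.986
outer loop
vertex -2.323 2.638 -3.817
vertex -2.103 1.93 -3.907
vertex -2.829 2.102 -3.935
endloop
endfacet
facet normal -0.129 0.971 -0.202
outer loop
vertex -2.315 2.791 -3.087
vertex -2.323 2.638 -3.817
vertex -2.96 2.634 -3.429
endloop
endfacet
facet normal 0.093 0.531 0.842
outer loop
vertex -2.091 2.178 -2.725
vertex -2.315 2.791 -3.087
vertex -2.817 2.35 -2.753
endloop
endfacet
facet normal -0.937 -0.172 -0.305
outer loop
vertex -0.238 -1.638 -3.935
vertex -0.511 -1.283 -3.296
vertex -0.342 -0.971 -3.991
endloop
endfacet
facet normal 0.772 0.067 -0.633
outer loop
vertex -0.238 -1.638 -3.935
vertex -0.342 -0.971 -3.991
vertex 0.511 -1.097 -2.964
endloop
endfacet
facet normal -0.937 -0.170 -0.304
outer loop
vertex -0.342 -0.971 -3.991
vertex -0.511 -1.283 -3.296
vertex -0.572 -0.54 -3.523
endloop
endfacet
facet normal 0.572 0.724 -0.386
outer loop
vertex -0.342 -0.971 -3.991
vertex -0.572 -0.54 -3.523
vertex 0.511 -1.097 -2.964
endloop
endfacet
facet normal -0.937 -0.170 -0.306
outer loop
vertex -0.572 -0.54 -3.523
vertex -0.511 -1.283 -3.296
vertex -0.757 -0.668 -2.885
endloop
endfacet
facet normal 0.323 0.905 0.275
outer loop
vertex -0.572 -0.54 -3.523
vertex -0.757 -0.668 -2.885
vertex 0.511 -1.097 -2.964
endloop
endfacet
facet normal -0.937 -0.171 -0.305
outer loop
vertex -0.757 -0.668 -2.885
vertex -0.511 -1.283 -3.296
vertex -0.756 -1.259 -2.556
endloop
endfacet
facet normal 0.214 0.475 0.853
outer loop
vertex -0.757 -0.668 -2.885
vertex -0.756 -1.259 -2.556
vertex 0.511 -1.097 -2.964
endloop
endfacet
facet normal -0.937 -0.172 -0.305
outer loop
vertex -0.756 -1.259 -2.556
vertex -0.511 -1.283 -3.296
vertex -0.57 -1.869 -2.784
endloop
endfacet
facet normal 0.325 -0.242 0.914
outer loop
vertex -0.756 -1.259 -2.556
vertex -0.57 -1.869 -2.784
vertex 0.511 -1.097 -2.964
endloop
endfacet
facet normal -0.937 -0.171 -0.304
outer loop
vertex -0.57 -1.869 -2.784
vertex -0.511 -1.283 -3.296
vertex -0.34 -2.037 -3.398
endloop
endfacet
facet normal 0.574 -0.709 0.409
outer loop
vertex -0.57 -1.869 -2.784
vertex -0.34 -2.037 -3.398
vertex 0.511 -1.097 -2.964
endloop
endfacet
facet normal -0.937 -0.171 -0.305
outer loop
vertex -0.34 -2.037 -3.398
vertex -0.511 -1.283 -3.296
vertex -0.238 -1.638 -3.935
endloop
endfacet
facet normal 0.772 -0.571 -0.278
outer loop
vertex -0.34 -2.037 -3.398
vertex -0.238 -1.638 -3.935
vertex 0.511 -1.097 -2.964
endloop
endfacet

endsolid


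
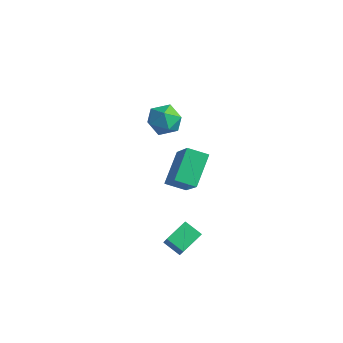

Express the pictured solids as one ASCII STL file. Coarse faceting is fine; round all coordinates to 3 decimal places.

solid 
facet normal -0.772 -0.526 0.356
outer loop
vertex 0.812 -3.972 3.557
vertex -0.426 -3.208 2.002
vertex 1.253 -5.298 2.554
endloop
endfacet
facet normal 0.581 -0.359 0.730
outer loop
vertex 2.026 -4.772 2.198
vertex 0.812 -3.972 3.557
vertex 1.253 -5.298 2.554
endloop
endfacet
facet normal -0.772 -0.526 0.356
outer loop
vertex 1.253 -5.298 2.554
vertex -0.426 -3.208 2.002
vertex 0.015 -4.534 0.999
endloop
endfacet
facet normal 0.256 -0.771 -0.583
outer loop
vertex 0.015 -4.534 0.999
vertex 2.026 -4.772 2.198
vertex 1.253 -5.298 2.554
endloop
endfacet
facet normal -0.256 0.771 0.583
outer loop
vertex 0.812 -3.972 3.557
vertex 0.347 -2.682 1.646
vertex -0.426 -3.208 2.002
endloop
endfacet
facet normal 0.581 -0.359 0.730
outer loop
vertex 1.585 -3.446 3.201
vertex 0.812 -3.972 3.557
vertex 2.026 -4.772 2.198
endloop
endfacet
facet normal -0.256 0.771 0.583
outer loop
vertex 1.585 -3.446 3.201
vertex 0.347 -2.682 1.646
vertex 0.812 -3.972 3.557
endloop
endfacet
facet normal -0.581 0.359 -0.730
outer loop
vertex -0.426 -3.208 2.002
vertex 0.347 -2.682 1.646
vertex 0.015 -4.534 0.999
endloop
endfacet
facet normal 0.256 -0.771 -0.583
outer loop
vertex 0.788 -4.008 0.643
vertex 2.026 -4.772 2.198
vertex 0.015 -4.534 0.999
endloop
endfacet
facet normal -0.581 0.359 -0.730
outer loop
vertex 0.015 -4.534 0.999
vertex 0.347 -2.682 1.646
vertex 0.788 -4.008 0.643
endloop
endfacet
facet normal 0.772 0.526 -0.356
outer loop
vertex 0.788 -4.008 0.643
vertex 1.585 -3.446 3.201
vertex 2.026 -4.772 2.198
endloop
endfacet
facet normal 0.772 0.526 -0.356
outer loop
vertex 0.347 -2.682 1.646
vertex 1.585 -3.446 3.201
vertex 0.788 -4.008 0.643
endloop
endfacet
facet normal -0.479 0.335 -0.811
outer loop
vertex -0.086 -3.279 -2.997
vertex 0.764 -3.159 -3.449
vertex -0.155 -4.428 -3.431
endloop
endfacet
facet normal -0.876 -0.123 0.466
outer loop
vertex 0.376 -4.801 -2.531
vertex -0.086 -3.279 -2.997
vertex -0.155 -4.428 -3.431
endloop
endfacet
facet normal -0.480 0.336 -0.810
outer loop
vertex -0.155 -4.428 -3.431
vertex 0.764 -3.159 -3.449
vertex 0.694 -4.308 -3.884
endloop
endfacet
facet normal -0.057 -0.934 -0.354
outer loop
vertex 0.694 -4.308 -3.884
vertex 0.376 -4.801 -2.531
vertex -0.155 -4.428 -3.431
endloop
endfacet
facet normal 0.056 0.934 0.354
outer loop
vertex -0.086 -3.279 -2.997
vertex 1.295 -3.532 -2.549
vertex 0.764 -3.159 -3.449
endloop
endfacet
facet normal -0.876 -0.123 0.466
outer loop
vertex 0.446 -3.652 -2.096
vertex -0.086 -3.279 -2.997
vertex 0.376 -4.801 -2.531
endloop
endfacet
facet normal 0.056 0.934 0.353
outer loop
vertex 0.446 -3.652 -2.096
vertex 1.295 -3.532 -2.549
vertex -0.086 -3.279 -2.997
endloop
endfacet
facet normal 0.876 0.123 -0.466
outer loop
vertex 0.764 -3.159 -3.449
vertex 1.295 -3.532 -2.549
vertex 0.694 -4.308 -3.884
endloop
endfacet
facet normal -0.056 -0.934 -0.353
outer loop
vertex 1.226 -4.681 -2.983
vertex 0.376 -4.801 -2.531
vertex 0.694 -4.308 -3.884
endloop
endfacet
facet normal 0.876 0.123 -0.466
outer loop
vertex 0.694 -4.308 -3.884
vertex 1.295 -3.532 -2.549
vertex 1.226 -4.681 -2.983
endloop
endfacet
facet normal 0.479 -0.336 0.811
outer loop
vertex 1.226 -4.681 -2.983
vertex 0.446 -3.652 -2.096
vertex 0.376 -4.801 -2.531
endloop
endfacet
facet normal 0.480 -0.335 0.811
outer loop
vertex 1.295 -3.532 -2.549
vertex 0.446 -3.652 -2.096
vertex 1.226 -4.681 -2.983
endloop
endfacet
facet normal -0.997 -0.024 0.079
outer loop
vertex -4.507 0.299 0.262
vertex -4.511 -0.571 -0.053
vertex -4.443 -0.408 0.855
endloop
endfacet
facet normal -0.713 0.412 0.568
outer loop
vertex -4.507 0.299 0.262
vertex -4.443 -0.408 0.855
vertex -3.916 0.343 0.972
endloop
endfacet
facet normal -0.339 0.913 0.226
outer loop
vertex -4.507 0.299 0.262
vertex -3.916 0.343 0.972
vertex -3.658 0.645 0.137
endloop
endfacet
facet normal -0.391 0.787 -0.477
outer loop
vertex -4.507 0.299 0.262
vertex -3.658 0.645 0.137
vertex -4.025 0.079 -0.497
endloop
endfacet
facet normal -0.797 0.209 -0.567
outer loop
vertex -4.507 0.299 0.262
vertex -4.025 0.079 -0.497
vertex -4.511 -0.571 -0.053
endloop
endfacet
facet normal -0.260 0.032 0.965
outer loop
vertex -3.916 0.343 0.972
vertex -4.443 -0.408 0.855
vertex -3.555 -0.499 1.097
endloop
endfacet
facet normal -0.718 -0.674 0.175
outer loop
vertex -4.443 -0.408 0.855
vertex -4.511 -0.571 -0.053
vertex -3.922 -1.065 0.463
endloop
endfacet
facet normal -0.395 -0.298 -0.869
outer loop
vertex -4.511 -0.571 -0.053
vertex -4.025 0.079 -0.497
vertex -3.664 -0.763 -0.372
endloop
endfacet
facet normal 0.262 0.639 -0.723
outer loop
vertex -4.025 0.079 -0.497
vertex -3.658 0.645 0.137
vertex -3.137 -0.012 -0.255
endloop
endfacet
facet normal 0.346 0.843 0.412
outer loop
vertex -3.658 0.645 0.137
vertex -3.916 0.343 0.972
vertex -3.069 0.151 0.653
endloop
endfacet
facet normal 0.391 -0.787 0.477
outer loop
vertex -3.073 -0.719 0.338
vertex -3.555 -0.499 1.097
vertex -3.922 -1.065 0.463
endloop
endfacet
facet normal 0.339 -0.913 -0.226
outer loop
vertex -3.073 -0.719 0.338
vertex -3.922 -1.065 0.463
vertex -3.664 -0.763 -0.372
endloop
endfacet
facet normal 0.713 -0.412 -0.568
outer loop
vertex -3.073 -0.719 0.338
vertex -3.664 -0.763 -0.372
vertex -3.137 -0.012 -0.255
endloop
endfacet
facet normal 0.997 0.024 -0.079
outer loop
vertex -3.073 -0.719 0.338
vertex -3.137 -0.012 -0.255
vertex -3.069 0.151 0.653
endloop
endfacet
facet normal 0.797 -0.209 0.567
outer loop
vertex -3.073 -0.719 0.338
vertex -3.069 0.151 0.653
vertex -3.555 -0.499 1.097
endloop
endfacet
facet normal -0.262 -0.639 0.723
outer loop
vertex -3.922 -1.065 0.463
vertex -3.555 -0.499 1.097
vertex -4.443 -0.408 0.855
endloop
endfacet
facet normal -0.346 -0.843 -0.412
outer loop
vertex -3.664 -0.763 -0.372
vertex -3.922 -1.065 0.463
vertex -4.511 -0.571 -0.053
endloop
endfacet
facet normal 0.260 -0.032 -0.965
outer loop
vertex -3.137 -0.012 -0.255
vertex -3.664 -0.763 -0.372
vertex -4.025 0.079 -0.497
endloop
endfacet
facet normal 0.718 0.674 -0.175
outer loop
vertex -3.069 0.151 0.653
vertex -3.137 -0.012 -0.255
vertex -3.658 0.645 0.137
endloop
endfacet
facet normal 0.395 0.298 0.869
outer loop
vertex -3.555 -0.499 1.097
vertex -3.069 0.151 0.653
vertex -3.916 0.343 0.972
endloop
endfacet

endsolid


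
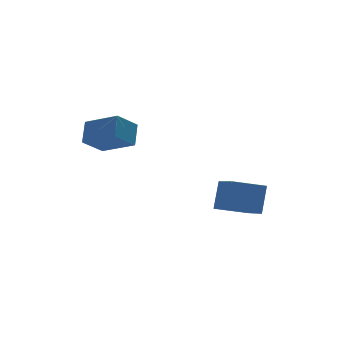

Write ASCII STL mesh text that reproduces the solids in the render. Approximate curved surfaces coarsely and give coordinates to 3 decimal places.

solid 
facet normal -0.366 -0.345 -0.864
outer loop
vertex 2.12 -1.52 0.35
vertex 2.418 -0.08 -0.352
vertex 3.379 -1.956 -0.009
endloop
endfacet
facet normal -0.183 -0.884 0.431
outer loop
vertex 3.862 -1.5 1.132
vertex 2.12 -1.52 0.35
vertex 3.379 -1.956 -0.009
endloop
endfacet
facet normal -0.365 -0.345 -0.864
outer loop
vertex 3.379 -1.956 -0.009
vertex 2.418 -0.08 -0.352
vertex 3.678 -0.515 -0.711
endloop
endfacet
facet normal 0.912 -0.316 -0.260
outer loop
vertex 3.678 -0.515 -0.711
vertex 3.862 -1.5 1.132
vertex 3.379 -1.956 -0.009
endloop
endfacet
facet normal -0.913 0.316 0.260
outer loop
vertex 2.12 -1.52 0.35
vertex 2.901 0.376 0.789
vertex 2.418 -0.08 -0.352
endloop
endfacet
facet normal -0.183 -0.884 0.430
outer loop
vertex 2.602 -1.065 1.491
vertex 2.12 -1.52 0.35
vertex 3.862 -1.5 1.132
endloop
endfacet
facet normal -0.913 0.316 0.260
outer loop
vertex 2.602 -1.065 1.491
vertex 2.901 0.376 0.789
vertex 2.12 -1.52 0.35
endloop
endfacet
facet normal 0.183 0.884 -0.431
outer loop
vertex 2.418 -0.08 -0.352
vertex 2.901 0.376 0.789
vertex 3.678 -0.515 -0.711
endloop
endfacet
facet normal 0.913 -0.315 -0.260
outer loop
vertex 4.16 -0.06 0.43
vertex 3.862 -1.5 1.132
vertex 3.678 -0.515 -0.711
endloop
endfacet
facet normal 0.184 0.884 -0.430
outer loop
vertex 3.678 -0.515 -0.711
vertex 2.901 0.376 0.789
vertex 4.16 -0.06 0.43
endloop
endfacet
facet normal 0.366 0.346 0.864
outer loop
vertex 4.16 -0.06 0.43
vertex 2.602 -1.065 1.491
vertex 3.862 -1.5 1.132
endloop
endfacet
facet normal 0.366 0.345 0.864
outer loop
vertex 2.901 0.376 0.789
vertex 2.602 -1.065 1.491
vertex 4.16 -0.06 0.43
endloop
endfacet
facet normal -0.423 -0.608 -0.671
outer loop
vertex -0.41 0.831 3.28
vertex -1.322 0.661 4.009
vertex -1.143 2.041 2.646
endloop
endfacet
facet normal 0.773 0.144 -0.618
outer loop
vertex -0.698 2.679 3.351
vertex -0.41 0.831 3.28
vertex -1.143 2.041 2.646
endloop
endfacet
facet normal -0.423 -0.608 -0.672
outer loop
vertex -1.143 2.041 2.646
vertex -1.322 0.661 4.009
vertex -2.055 1.87 3.375
endloop
endfacet
facet normal -0.473 0.781 -0.408
outer loop
vertex -2.055 1.87 3.375
vertex -0.698 2.679 3.351
vertex -1.143 2.041 2.646
endloop
endfacet
facet normal 0.472 -0.781 0.409
outer loop
vertex -0.41 0.831 3.28
vertex -0.877 1.299 4.714
vertex -1.322 0.661 4.009
endloop
endfacet
facet normal 0.773 0.144 -0.618
outer loop
vertex 0.035 1.47 3.985
vertex -0.41 0.831 3.28
vertex -0.698 2.679 3.351
endloop
endfacet
facet normal 0.473 -0.780 0.409
outer loop
vertex 0.035 1.47 3.985
vertex -0.877 1.299 4.714
vertex -0.41 0.831 3.28
endloop
endfacet
facet normal -0.773 -0.144 0.618
outer loop
vertex -1.322 0.661 4.009
vertex -0.877 1.299 4.714
vertex -2.055 1.87 3.375
endloop
endfacet
facet normal -0.473 0.781 -0.409
outer loop
vertex -1.61 2.509 4.08
vertex -0.698 2.679 3.351
vertex -2.055 1.87 3.375
endloop
endfacet
facet normal -0.773 -0.144 0.618
outer loop
vertex -2.055 1.87 3.375
vertex -0.877 1.299 4.714
vertex -1.61 2.509 4.08
endloop
endfacet
facet normal 0.423 0.609 0.671
outer loop
vertex -1.61 2.509 4.08
vertex 0.035 1.47 3.985
vertex -0.698 2.679 3.351
endloop
endfacet
facet normal 0.423 0.608 0.672
outer loop
vertex -0.877 1.299 4.714
vertex 0.035 1.47 3.985
vertex -1.61 2.509 4.08
endloop
endfacet

endsolid


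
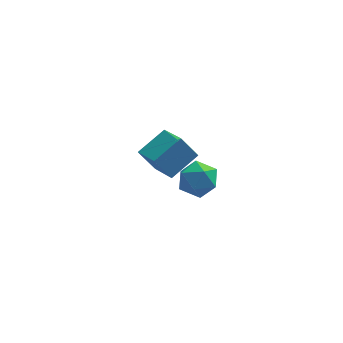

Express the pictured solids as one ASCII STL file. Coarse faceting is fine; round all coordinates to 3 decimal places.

solid 
facet normal -0.552 0.079 0.830
outer loop
vertex -1.849 2.196 0.72
vertex -0.371 3.293 1.599
vertex -2.666 3.858 0.019
endloop
endfacet
facet normal -0.724 -0.538 -0.431
outer loop
vertex -1.749 3.727 -1.359
vertex -1.849 2.196 0.72
vertex -2.666 3.858 0.019
endloop
endfacet
facet normal -0.552 0.079 0.830
outer loop
vertex -2.666 3.858 0.019
vertex -0.371 3.293 1.599
vertex -1.187 4.955 0.898
endloop
endfacet
facet normal -0.412 0.839 -0.354
outer loop
vertex -1.187 4.955 0.898
vertex -1.749 3.727 -1.359
vertex -2.666 3.858 0.019
endloop
endfacet
facet normal 0.412 -0.839 0.354
outer loop
vertex -1.849 2.196 0.72
vertex 0.546 3.162 0.221
vertex -0.371 3.293 1.599
endloop
endfacet
facet normal -0.725 -0.538 -0.431
outer loop
vertex -0.933 2.065 -0.658
vertex -1.849 2.196 0.72
vertex -1.749 3.727 -1.359
endloop
endfacet
facet normal 0.412 -0.839 0.354
outer loop
vertex -0.933 2.065 -0.658
vertex 0.546 3.162 0.221
vertex -1.849 2.196 0.72
endloop
endfacet
facet normal 0.725 0.538 0.431
outer loop
vertex -0.371 3.293 1.599
vertex 0.546 3.162 0.221
vertex -1.187 4.955 0.898
endloop
endfacet
facet normal -0.412 0.839 -0.354
outer loop
vertex -0.271 4.824 -0.48
vertex -1.749 3.727 -1.359
vertex -1.187 4.955 0.898
endloop
endfacet
facet normal 0.725 0.538 0.431
outer loop
vertex -1.187 4.955 0.898
vertex 0.546 3.162 0.221
vertex -0.271 4.824 -0.48
endloop
endfacet
facet normal 0.552 -0.079 -0.830
outer loop
vertex -0.271 4.824 -0.48
vertex -0.933 2.065 -0.658
vertex -1.749 3.727 -1.359
endloop
endfacet
facet normal 0.552 -0.079 -0.830
outer loop
vertex 0.546 3.162 0.221
vertex -0.933 2.065 -0.658
vertex -0.271 4.824 -0.48
endloop
endfacet
facet normal -0.992 0.080 0.097
outer loop
vertex -0.681 -1.974 3.696
vertex -0.81 -3.053 3.271
vertex -0.684 -2.89 4.42
endloop
endfacet
facet normal -0.655 0.470 0.592
outer loop
vertex -0.681 -1.974 3.696
vertex -0.684 -2.89 4.42
vertex 0.081 -2.023 4.579
endloop
endfacet
facet normal -0.235 0.938 0.255
outer loop
vertex -0.681 -1.974 3.696
vertex 0.081 -2.023 4.579
vertex 0.428 -1.651 3.529
endloop
endfacet
facet normal -0.312 0.838 -0.448
outer loop
vertex -0.681 -1.974 3.696
vertex 0.428 -1.651 3.529
vertex -0.123 -2.288 2.72
endloop
endfacet
facet normal -0.780 0.308 -0.545
outer loop
vertex -0.681 -1.974 3.696
vertex -0.123 -2.288 2.72
vertex -0.81 -3.053 3.271
endloop
endfacet
facet normal -0.238 0.032 0.971
outer loop
vertex 0.081 -2.023 4.579
vertex -0.684 -2.89 4.42
vertex 0.423 -3.132 4.7
endloop
endfacet
facet normal -0.783 -0.598 0.171
outer loop
vertex -0.684 -2.89 4.42
vertex -0.81 -3.053 3.271
vertex -0.128 -3.769 3.891
endloop
endfacet
facet normal -0.440 -0.230 -0.868
outer loop
vertex -0.81 -3.053 3.271
vertex -0.123 -2.288 2.72
vertex 0.219 -3.397 2.841
endloop
endfacet
facet normal 0.317 0.628 -0.711
outer loop
vertex -0.123 -2.288 2.72
vertex 0.428 -1.651 3.529
vertex 0.984 -2.53 3.0
endloop
endfacet
facet normal 0.442 0.790 0.426
outer loop
vertex 0.428 -1.651 3.529
vertex 0.081 -2.023 4.579
vertex 1.11 -2.367 4.149
endloop
endfacet
facet normal 0.312 -0.838 0.448
outer loop
vertex 0.981 -3.446 3.724
vertex 0.423 -3.132 4.7
vertex -0.128 -3.769 3.891
endloop
endfacet
facet normal 0.235 -0.938 -0.255
outer loop
vertex 0.981 -3.446 3.724
vertex -0.128 -3.769 3.891
vertex 0.219 -3.397 2.841
endloop
endfacet
facet normal 0.655 -0.470 -0.592
outer loop
vertex 0.981 -3.446 3.724
vertex 0.219 -3.397 2.841
vertex 0.984 -2.53 3.0
endloop
endfacet
facet normal 0.992 -0.080 -0.097
outer loop
vertex 0.981 -3.446 3.724
vertex 0.984 -2.53 3.0
vertex 1.11 -2.367 4.149
endloop
endfacet
facet normal 0.780 -0.308 0.545
outer loop
vertex 0.981 -3.446 3.724
vertex 1.11 -2.367 4.149
vertex 0.423 -3.132 4.7
endloop
endfacet
facet normal -0.317 -0.628 0.711
outer loop
vertex -0.128 -3.769 3.891
vertex 0.423 -3.132 4.7
vertex -0.684 -2.89 4.42
endloop
endfacet
facet normal -0.442 -0.790 -0.426
outer loop
vertex 0.219 -3.397 2.841
vertex -0.128 -3.769 3.891
vertex -0.81 -3.053 3.271
endloop
endfacet
facet normal 0.238 -0.032 -0.971
outer loop
vertex 0.984 -2.53 3.0
vertex 0.219 -3.397 2.841
vertex -0.123 -2.288 2.72
endloop
endfacet
facet normal 0.783 0.598 -0.171
outer loop
vertex 1.11 -2.367 4.149
vertex 0.984 -2.53 3.0
vertex 0.428 -1.651 3.529
endloop
endfacet
facet normal 0.440 0.230 0.868
outer loop
vertex 0.423 -3.132 4.7
vertex 1.11 -2.367 4.149
vertex 0.081 -2.023 4.579
endloop
endfacet

endsolid
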